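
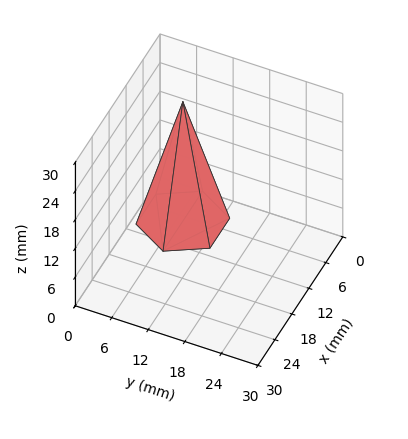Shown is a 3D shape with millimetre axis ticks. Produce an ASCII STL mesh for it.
Reading the render: the shape is a regular 6-sided pyramid, base circumscribed radius ≈ 7 mm, apex at z ≈ 25 mm (dimensions read to the nearest mm from the axis ticks). For the STL, each face is triangulated and given an outward normal.

solid part
  facet normal 0.0000 0.0000 -1.0000
    outer loop
      vertex 3.50 13.06 0.00
      vertex 10.50 13.06 0.00
      vertex 14.00 7.00 0.00
    endloop
  endfacet
  facet normal 0.0000 0.0000 -1.0000
    outer loop
      vertex 0.00 7.00 0.00
      vertex 3.50 13.06 0.00
      vertex 14.00 7.00 0.00
    endloop
  endfacet
  facet normal 0.0000 0.0000 -1.0000
    outer loop
      vertex 3.50 0.94 0.00
      vertex 0.00 7.00 0.00
      vertex 14.00 7.00 0.00
    endloop
  endfacet
  facet normal 0.0000 0.0000 -1.0000
    outer loop
      vertex 10.50 0.94 0.00
      vertex 3.50 0.94 0.00
      vertex 14.00 7.00 0.00
    endloop
  endfacet
  facet normal 0.8416 0.4861 0.2356
    outer loop
      vertex 14.00 7.00 0.00
      vertex 10.50 13.06 0.00
      vertex 7.00 7.00 25.00
    endloop
  endfacet
  facet normal 0.0000 0.9719 0.2356
    outer loop
      vertex 10.50 13.06 0.00
      vertex 3.50 13.06 0.00
      vertex 7.00 7.00 25.00
    endloop
  endfacet
  facet normal -0.8416 0.4861 0.2356
    outer loop
      vertex 3.50 13.06 0.00
      vertex 0.00 7.00 0.00
      vertex 7.00 7.00 25.00
    endloop
  endfacet
  facet normal -0.8416 -0.4861 0.2356
    outer loop
      vertex 0.00 7.00 0.00
      vertex 3.50 0.94 0.00
      vertex 7.00 7.00 25.00
    endloop
  endfacet
  facet normal 0.0000 -0.9719 0.2356
    outer loop
      vertex 3.50 0.94 0.00
      vertex 10.50 0.94 0.00
      vertex 7.00 7.00 25.00
    endloop
  endfacet
  facet normal 0.8416 -0.4861 0.2356
    outer loop
      vertex 10.50 0.94 0.00
      vertex 14.00 7.00 0.00
      vertex 7.00 7.00 25.00
    endloop
  endfacet
endsolid part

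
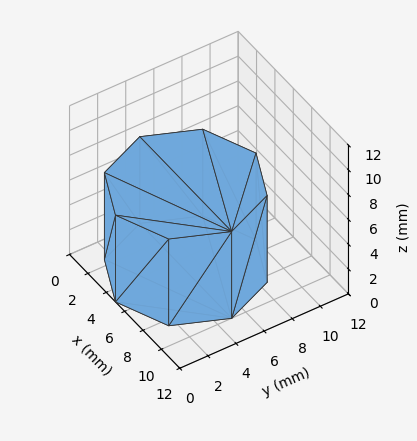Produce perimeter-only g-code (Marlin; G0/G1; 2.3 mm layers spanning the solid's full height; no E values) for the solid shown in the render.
Reading the render: the shape is a regular 8-sided prism (a cylinder approximated with 8 flat sides), circumscribed radius ≈ 5 mm, height ≈ 7 mm (dimensions read to the nearest mm from the axis ticks). For the g-code, the solid's height is divided into equal slices at the stated Δz and each level perimeter traced with G1 moves after a G0 lift.

; perimeter-only toolpath
G21 ; units = mm
G90 ; absolute positioning
G28 ; home
; layer 1
G0 Z2.3
G0 X10.0 Y5.0
G1 X8.5 Y8.5
G1 X5.0 Y10.0
G1 X1.5 Y8.5
G1 X0.0 Y5.0
G1 X1.5 Y1.5
G1 X5.0 Y0.0
G1 X8.5 Y1.5
G1 X10.0 Y5.0
; layer 2
G0 Z4.7
G0 X10.0 Y5.0
G1 X8.5 Y8.5
G1 X5.0 Y10.0
G1 X1.5 Y8.5
G1 X0.0 Y5.0
G1 X1.5 Y1.5
G1 X5.0 Y0.0
G1 X8.5 Y1.5
G1 X10.0 Y5.0
; layer 3
G0 Z7.0
G0 X10.0 Y5.0
G1 X8.5 Y8.5
G1 X5.0 Y10.0
G1 X1.5 Y8.5
G1 X0.0 Y5.0
G1 X1.5 Y1.5
G1 X5.0 Y0.0
G1 X8.5 Y1.5
G1 X10.0 Y5.0
M2 ; end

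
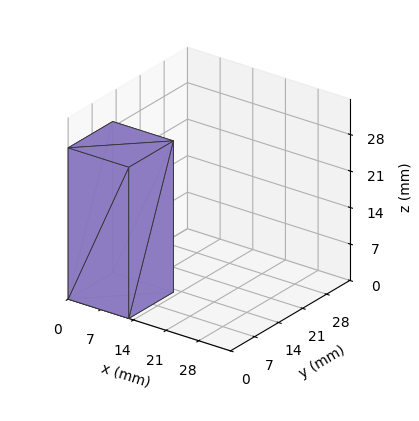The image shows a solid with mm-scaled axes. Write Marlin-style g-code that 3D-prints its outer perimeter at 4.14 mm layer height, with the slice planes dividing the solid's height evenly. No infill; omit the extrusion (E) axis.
Reading the render: the shape is a rectangular box, roughly 13 × 13 mm footprint and 29 mm tall (dimensions read to the nearest mm from the axis ticks). For the g-code, the solid's height is divided into equal slices at the stated Δz and each level perimeter traced with G1 moves after a G0 lift.

; perimeter-only toolpath
G21 ; units = mm
G90 ; absolute positioning
G28 ; home
; layer 1
G0 Z4.14
G0 X0.00 Y0.00
G1 X13.00 Y0.00
G1 X13.00 Y13.00
G1 X0.00 Y13.00
G1 X0.00 Y0.00
; layer 2
G0 Z8.29
G0 X0.00 Y0.00
G1 X13.00 Y0.00
G1 X13.00 Y13.00
G1 X0.00 Y13.00
G1 X0.00 Y0.00
; layer 3
G0 Z12.43
G0 X0.00 Y0.00
G1 X13.00 Y0.00
G1 X13.00 Y13.00
G1 X0.00 Y13.00
G1 X0.00 Y0.00
; layer 4
G0 Z16.57
G0 X0.00 Y0.00
G1 X13.00 Y0.00
G1 X13.00 Y13.00
G1 X0.00 Y13.00
G1 X0.00 Y0.00
; layer 5
G0 Z20.71
G0 X0.00 Y0.00
G1 X13.00 Y0.00
G1 X13.00 Y13.00
G1 X0.00 Y13.00
G1 X0.00 Y0.00
; layer 6
G0 Z24.86
G0 X0.00 Y0.00
G1 X13.00 Y0.00
G1 X13.00 Y13.00
G1 X0.00 Y13.00
G1 X0.00 Y0.00
; layer 7
G0 Z29.00
G0 X0.00 Y0.00
G1 X13.00 Y0.00
G1 X13.00 Y13.00
G1 X0.00 Y13.00
G1 X0.00 Y0.00
M2 ; end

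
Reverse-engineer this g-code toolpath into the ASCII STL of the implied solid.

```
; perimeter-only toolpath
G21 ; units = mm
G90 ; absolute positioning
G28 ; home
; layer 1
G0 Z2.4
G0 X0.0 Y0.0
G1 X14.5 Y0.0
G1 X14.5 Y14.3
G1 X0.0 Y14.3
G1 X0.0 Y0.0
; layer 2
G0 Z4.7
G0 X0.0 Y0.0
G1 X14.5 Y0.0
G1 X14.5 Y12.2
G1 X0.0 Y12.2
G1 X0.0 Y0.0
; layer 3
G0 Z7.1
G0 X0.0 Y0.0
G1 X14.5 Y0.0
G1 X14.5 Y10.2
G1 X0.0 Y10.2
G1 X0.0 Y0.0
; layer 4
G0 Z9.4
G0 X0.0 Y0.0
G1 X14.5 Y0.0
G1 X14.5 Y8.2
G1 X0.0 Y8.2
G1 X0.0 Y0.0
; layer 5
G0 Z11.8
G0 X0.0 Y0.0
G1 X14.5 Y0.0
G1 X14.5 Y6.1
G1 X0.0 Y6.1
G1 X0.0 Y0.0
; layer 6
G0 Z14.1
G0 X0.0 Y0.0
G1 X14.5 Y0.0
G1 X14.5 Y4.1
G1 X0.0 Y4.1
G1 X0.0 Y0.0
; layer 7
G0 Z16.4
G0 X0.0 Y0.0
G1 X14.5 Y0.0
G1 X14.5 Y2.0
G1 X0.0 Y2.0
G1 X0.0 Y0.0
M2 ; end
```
solid part
  facet normal 0.0000 0.0000 -1.0000
    outer loop
      vertex 14.5 16.3 0.0
      vertex 14.5 0.0 0.0
      vertex 0.0 0.0 0.0
    endloop
  endfacet
  facet normal 0.0000 0.0000 -1.0000
    outer loop
      vertex 0.0 16.3 0.0
      vertex 14.5 16.3 0.0
      vertex 0.0 0.0 0.0
    endloop
  endfacet
  facet normal 0.0000 -1.0000 0.0000
    outer loop
      vertex 0.0 0.0 0.0
      vertex 14.5 0.0 0.0
      vertex 14.5 0.0 18.8
    endloop
  endfacet
  facet normal 0.0000 -1.0000 0.0000
    outer loop
      vertex 0.0 0.0 0.0
      vertex 14.5 0.0 18.8
      vertex 0.0 0.0 18.8
    endloop
  endfacet
  facet normal 0.0000 0.7556 0.6551
    outer loop
      vertex 0.0 0.0 18.8
      vertex 14.5 0.0 18.8
      vertex 14.5 16.3 0.0
    endloop
  endfacet
  facet normal 0.0000 0.7556 0.6551
    outer loop
      vertex 0.0 0.0 18.8
      vertex 14.5 16.3 0.0
      vertex 0.0 16.3 0.0
    endloop
  endfacet
  facet normal -1.0000 0.0000 0.0000
    outer loop
      vertex 0.0 0.0 18.8
      vertex 0.0 16.3 0.0
      vertex 0.0 0.0 0.0
    endloop
  endfacet
  facet normal 1.0000 0.0000 0.0000
    outer loop
      vertex 14.5 0.0 0.0
      vertex 14.5 16.3 0.0
      vertex 14.5 0.0 18.8
    endloop
  endfacet
endsolid part

The G0 Z moves step by Δz≈2.4 mm. The G1 loops shrink linearly with z, so the solid tapers from its base footprint up to z≈18.8. Closing with a flat bottom cap and the tapered top and triangulating gives 8 facets — a wedge (ramp): 14.5 × 16.3 mm base, rising to 18.8 mm along the y=0 edge and sloping linearly to z=0 at y=16.3.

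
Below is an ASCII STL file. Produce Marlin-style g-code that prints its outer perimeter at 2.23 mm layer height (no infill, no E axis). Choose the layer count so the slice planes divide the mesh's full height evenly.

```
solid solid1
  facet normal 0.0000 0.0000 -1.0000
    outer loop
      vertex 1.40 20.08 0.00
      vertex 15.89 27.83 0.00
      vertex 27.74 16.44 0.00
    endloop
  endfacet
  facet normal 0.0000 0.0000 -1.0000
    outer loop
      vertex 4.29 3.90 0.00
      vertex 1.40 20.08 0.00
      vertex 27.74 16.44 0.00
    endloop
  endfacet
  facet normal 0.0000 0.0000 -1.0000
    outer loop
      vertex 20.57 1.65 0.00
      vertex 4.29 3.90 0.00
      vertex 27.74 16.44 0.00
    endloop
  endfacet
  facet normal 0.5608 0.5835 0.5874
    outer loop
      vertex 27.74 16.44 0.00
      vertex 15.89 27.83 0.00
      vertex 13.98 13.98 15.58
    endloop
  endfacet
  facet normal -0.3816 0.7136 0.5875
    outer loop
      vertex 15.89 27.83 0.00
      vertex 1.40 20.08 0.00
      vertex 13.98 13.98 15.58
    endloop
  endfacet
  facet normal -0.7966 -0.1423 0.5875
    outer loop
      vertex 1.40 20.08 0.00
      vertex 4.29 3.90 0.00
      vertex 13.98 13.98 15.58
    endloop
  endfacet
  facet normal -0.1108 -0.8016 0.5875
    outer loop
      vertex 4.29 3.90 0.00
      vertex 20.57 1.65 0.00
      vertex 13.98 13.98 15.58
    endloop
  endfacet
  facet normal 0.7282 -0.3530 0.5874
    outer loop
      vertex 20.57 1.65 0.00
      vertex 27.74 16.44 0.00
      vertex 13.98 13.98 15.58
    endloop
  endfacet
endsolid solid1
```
; perimeter-only toolpath
G21 ; units = mm
G90 ; absolute positioning
G28 ; home
; layer 1
G0 Z2.23
G0 X25.77 Y16.09
G1 X15.62 Y25.85
G1 X3.20 Y19.21
G1 X5.67 Y5.34
G1 X19.63 Y3.41
G1 X25.77 Y16.09
; layer 2
G0 Z4.45
G0 X23.81 Y15.74
G1 X15.34 Y23.87
G1 X4.99 Y18.34
G1 X7.06 Y6.78
G1 X18.69 Y5.17
G1 X23.81 Y15.74
; layer 3
G0 Z6.68
G0 X21.84 Y15.39
G1 X15.07 Y21.89
G1 X6.79 Y17.47
G1 X8.44 Y8.22
G1 X17.75 Y6.93
G1 X21.84 Y15.39
; layer 4
G0 Z8.90
G0 X19.88 Y15.03
G1 X14.80 Y19.92
G1 X8.59 Y16.59
G1 X9.83 Y9.66
G1 X16.80 Y8.70
G1 X19.88 Y15.03
; layer 5
G0 Z11.13
G0 X17.91 Y14.68
G1 X14.53 Y17.94
G1 X10.39 Y15.72
G1 X11.21 Y11.10
G1 X15.86 Y10.46
G1 X17.91 Y14.68
; layer 6
G0 Z13.35
G0 X15.95 Y14.33
G1 X14.25 Y15.96
G1 X12.18 Y14.85
G1 X12.60 Y12.54
G1 X14.92 Y12.22
G1 X15.95 Y14.33
M2 ; end

The solid is a regular 5-sided pyramid, base circumscribed radius ≈ 14 mm, apex at z ≈ 15.6 mm. Slicing at Δz = 2.23 mm — 7 equal slices spanning the solid's height, so layer i sits at z = i·h/7 — gives 6 non-empty perimeters. Each is a 5-segment closed polygon; G0 lifts to the layer z and rapids to the start vertex, then G1 traces the edges. The cross-section shrinks linearly with z (the slice at the apex is degenerate and omitted).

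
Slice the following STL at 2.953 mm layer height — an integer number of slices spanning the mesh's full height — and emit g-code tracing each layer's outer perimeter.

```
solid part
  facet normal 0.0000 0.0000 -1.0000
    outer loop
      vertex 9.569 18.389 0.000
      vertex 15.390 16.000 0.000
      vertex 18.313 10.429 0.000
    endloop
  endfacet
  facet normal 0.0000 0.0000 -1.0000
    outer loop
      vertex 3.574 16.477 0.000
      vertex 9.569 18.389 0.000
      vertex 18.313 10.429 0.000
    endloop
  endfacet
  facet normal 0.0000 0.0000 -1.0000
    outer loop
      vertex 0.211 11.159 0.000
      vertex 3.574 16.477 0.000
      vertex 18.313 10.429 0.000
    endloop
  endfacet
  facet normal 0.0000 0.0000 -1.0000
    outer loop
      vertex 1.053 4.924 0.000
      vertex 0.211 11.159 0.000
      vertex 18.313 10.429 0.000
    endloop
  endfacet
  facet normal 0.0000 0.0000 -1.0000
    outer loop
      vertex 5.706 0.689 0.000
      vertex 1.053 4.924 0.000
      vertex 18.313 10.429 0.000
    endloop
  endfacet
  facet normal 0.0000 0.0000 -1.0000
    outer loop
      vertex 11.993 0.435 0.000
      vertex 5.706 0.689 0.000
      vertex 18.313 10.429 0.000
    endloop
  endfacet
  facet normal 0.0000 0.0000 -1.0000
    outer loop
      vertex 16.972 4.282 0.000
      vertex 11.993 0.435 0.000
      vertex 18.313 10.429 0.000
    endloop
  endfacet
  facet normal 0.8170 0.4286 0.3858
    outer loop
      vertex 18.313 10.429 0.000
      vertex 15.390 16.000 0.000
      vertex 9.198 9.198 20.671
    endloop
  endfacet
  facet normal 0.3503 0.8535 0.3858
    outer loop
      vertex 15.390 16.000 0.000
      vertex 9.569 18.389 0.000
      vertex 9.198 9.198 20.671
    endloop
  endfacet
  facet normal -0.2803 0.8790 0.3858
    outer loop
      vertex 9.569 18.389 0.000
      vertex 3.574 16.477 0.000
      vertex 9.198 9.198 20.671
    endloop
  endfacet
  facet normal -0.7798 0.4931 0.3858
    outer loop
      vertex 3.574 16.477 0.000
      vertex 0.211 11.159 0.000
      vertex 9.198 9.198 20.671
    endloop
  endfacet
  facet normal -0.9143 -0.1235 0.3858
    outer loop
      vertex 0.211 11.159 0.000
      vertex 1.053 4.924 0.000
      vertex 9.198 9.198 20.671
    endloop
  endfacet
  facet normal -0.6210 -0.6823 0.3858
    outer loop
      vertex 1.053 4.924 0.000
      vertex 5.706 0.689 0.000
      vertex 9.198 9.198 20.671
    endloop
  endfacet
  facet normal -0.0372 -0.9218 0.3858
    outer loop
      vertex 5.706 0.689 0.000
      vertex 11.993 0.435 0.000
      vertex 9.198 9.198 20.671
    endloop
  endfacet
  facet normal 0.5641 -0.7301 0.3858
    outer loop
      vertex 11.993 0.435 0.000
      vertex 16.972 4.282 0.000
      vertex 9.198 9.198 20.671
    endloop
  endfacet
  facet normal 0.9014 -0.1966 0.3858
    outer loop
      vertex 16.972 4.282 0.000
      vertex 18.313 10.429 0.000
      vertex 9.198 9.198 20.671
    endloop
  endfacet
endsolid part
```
; perimeter-only toolpath
G21 ; units = mm
G90 ; absolute positioning
G28 ; home
; layer 1
G0 Z2.953
G0 X17.011 Y10.253
G1 X14.505 Y15.028
G1 X9.516 Y17.076
G1 X4.377 Y15.437
G1 X1.495 Y10.879
G1 X2.217 Y5.535
G1 X6.205 Y1.905
G1 X11.594 Y1.687
G1 X15.861 Y4.984
G1 X17.011 Y10.253
; layer 2
G0 Z5.906
G0 X15.709 Y10.077
G1 X13.621 Y14.057
G1 X9.463 Y15.763
G1 X5.181 Y14.397
G1 X2.779 Y10.599
G1 X3.380 Y6.145
G1 X6.704 Y3.120
G1 X11.194 Y2.939
G1 X14.751 Y5.687
G1 X15.709 Y10.077
; layer 3
G0 Z8.859
G0 X14.407 Y9.901
G1 X12.736 Y13.085
G1 X9.410 Y14.450
G1 X5.984 Y13.357
G1 X4.063 Y10.319
G1 X4.544 Y6.756
G1 X7.203 Y4.336
G1 X10.795 Y4.191
G1 X13.640 Y6.389
G1 X14.407 Y9.901
; layer 4
G0 Z11.812
G0 X13.104 Y9.726
G1 X11.852 Y12.113
G1 X9.357 Y13.137
G1 X6.788 Y12.318
G1 X5.346 Y10.038
G1 X5.707 Y7.366
G1 X7.701 Y5.551
G1 X10.396 Y5.442
G1 X12.530 Y7.091
G1 X13.104 Y9.726
; layer 5
G0 Z14.765
G0 X11.802 Y9.550
G1 X10.967 Y11.141
G1 X9.304 Y11.824
G1 X7.591 Y11.278
G1 X6.630 Y9.758
G1 X6.871 Y7.977
G1 X8.200 Y6.767
G1 X9.997 Y6.694
G1 X11.419 Y7.793
G1 X11.802 Y9.550
; layer 6
G0 Z17.718
G0 X10.500 Y9.374
G1 X10.083 Y10.170
G1 X9.251 Y10.511
G1 X8.395 Y10.238
G1 X7.914 Y9.478
G1 X8.034 Y8.587
G1 X8.699 Y7.982
G1 X9.597 Y7.946
G1 X10.309 Y8.496
G1 X10.500 Y9.374
M2 ; end

The solid is a regular 9-sided pyramid, base circumscribed radius ≈ 9.2 mm, apex at z ≈ 20.7 mm. Slicing at Δz = 2.953 mm — 7 equal slices spanning the solid's height, so layer i sits at z = i·h/7 — gives 6 non-empty perimeters. Each is a 9-segment closed polygon; G0 lifts to the layer z and rapids to the start vertex, then G1 traces the edges. The cross-section shrinks linearly with z (the slice at the apex is degenerate and omitted).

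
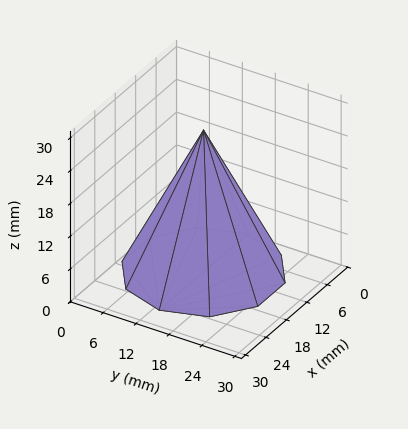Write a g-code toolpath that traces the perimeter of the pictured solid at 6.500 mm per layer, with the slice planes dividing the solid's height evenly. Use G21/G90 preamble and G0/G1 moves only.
Reading the render: the shape is a regular 10-sided pyramid, base circumscribed radius ≈ 13 mm, apex at z ≈ 26 mm (dimensions read to the nearest mm from the axis ticks). For the g-code, the solid's height is divided into equal slices at the stated Δz and each level perimeter traced with G1 moves after a G0 lift.

; perimeter-only toolpath
G21 ; units = mm
G90 ; absolute positioning
G28 ; home
; layer 1
G0 Z6.500
G0 X22.750 Y13.000
G1 X20.888 Y18.731
G1 X16.013 Y22.273
G1 X9.987 Y22.273
G1 X5.112 Y18.731
G1 X3.250 Y13.000
G1 X5.112 Y7.269
G1 X9.987 Y3.727
G1 X16.013 Y3.727
G1 X20.888 Y7.269
G1 X22.750 Y13.000
; layer 2
G0 Z13.000
G0 X19.500 Y13.000
G1 X18.258 Y16.820
G1 X15.008 Y19.182
G1 X10.992 Y19.182
G1 X7.742 Y16.820
G1 X6.500 Y13.000
G1 X7.742 Y9.180
G1 X10.992 Y6.818
G1 X15.008 Y6.818
G1 X18.258 Y9.180
G1 X19.500 Y13.000
; layer 3
G0 Z19.500
G0 X16.250 Y13.000
G1 X15.629 Y14.910
G1 X14.004 Y16.091
G1 X11.996 Y16.091
G1 X10.371 Y14.910
G1 X9.750 Y13.000
G1 X10.371 Y11.090
G1 X11.996 Y9.909
G1 X14.004 Y9.909
G1 X15.629 Y11.090
G1 X16.250 Y13.000
M2 ; end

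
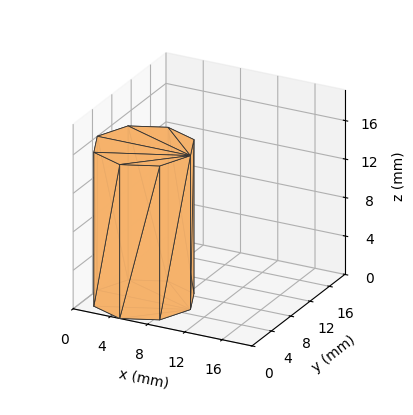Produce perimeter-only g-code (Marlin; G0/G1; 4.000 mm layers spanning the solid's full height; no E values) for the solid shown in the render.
Reading the render: the shape is a regular 8-sided prism (a cylinder approximated with 8 flat sides), circumscribed radius ≈ 5 mm, height ≈ 16 mm (dimensions read to the nearest mm from the axis ticks). For the g-code, the solid's height is divided into equal slices at the stated Δz and each level perimeter traced with G1 moves after a G0 lift.

; perimeter-only toolpath
G21 ; units = mm
G90 ; absolute positioning
G28 ; home
; layer 1
G0 Z4.000
G0 X10.000 Y5.000
G1 X8.536 Y8.536
G1 X5.000 Y10.000
G1 X1.464 Y8.536
G1 X0.000 Y5.000
G1 X1.464 Y1.464
G1 X5.000 Y0.000
G1 X8.536 Y1.464
G1 X10.000 Y5.000
; layer 2
G0 Z8.000
G0 X10.000 Y5.000
G1 X8.536 Y8.536
G1 X5.000 Y10.000
G1 X1.464 Y8.536
G1 X0.000 Y5.000
G1 X1.464 Y1.464
G1 X5.000 Y0.000
G1 X8.536 Y1.464
G1 X10.000 Y5.000
; layer 3
G0 Z12.000
G0 X10.000 Y5.000
G1 X8.536 Y8.536
G1 X5.000 Y10.000
G1 X1.464 Y8.536
G1 X0.000 Y5.000
G1 X1.464 Y1.464
G1 X5.000 Y0.000
G1 X8.536 Y1.464
G1 X10.000 Y5.000
; layer 4
G0 Z16.000
G0 X10.000 Y5.000
G1 X8.536 Y8.536
G1 X5.000 Y10.000
G1 X1.464 Y8.536
G1 X0.000 Y5.000
G1 X1.464 Y1.464
G1 X5.000 Y0.000
G1 X8.536 Y1.464
G1 X10.000 Y5.000
M2 ; end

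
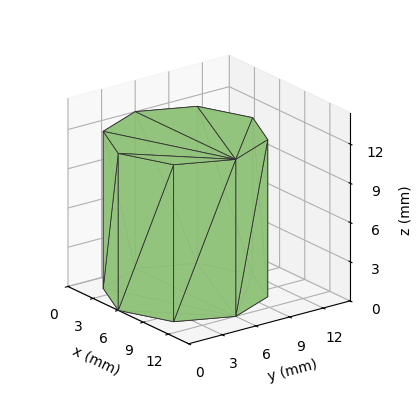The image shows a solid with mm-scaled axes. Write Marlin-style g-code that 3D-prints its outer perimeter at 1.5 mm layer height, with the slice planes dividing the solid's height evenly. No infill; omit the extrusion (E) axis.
Reading the render: the shape is a regular 8-sided prism (a cylinder approximated with 8 flat sides), circumscribed radius ≈ 6 mm, height ≈ 12 mm (dimensions read to the nearest mm from the axis ticks). For the g-code, the solid's height is divided into equal slices at the stated Δz and each level perimeter traced with G1 moves after a G0 lift.

; perimeter-only toolpath
G21 ; units = mm
G90 ; absolute positioning
G28 ; home
; layer 1
G0 Z1.5
G0 X12.0 Y6.0
G1 X10.2 Y10.2
G1 X6.0 Y12.0
G1 X1.8 Y10.2
G1 X0.0 Y6.0
G1 X1.8 Y1.8
G1 X6.0 Y0.0
G1 X10.2 Y1.8
G1 X12.0 Y6.0
; layer 2
G0 Z3.0
G0 X12.0 Y6.0
G1 X10.2 Y10.2
G1 X6.0 Y12.0
G1 X1.8 Y10.2
G1 X0.0 Y6.0
G1 X1.8 Y1.8
G1 X6.0 Y0.0
G1 X10.2 Y1.8
G1 X12.0 Y6.0
; layer 3
G0 Z4.5
G0 X12.0 Y6.0
G1 X10.2 Y10.2
G1 X6.0 Y12.0
G1 X1.8 Y10.2
G1 X0.0 Y6.0
G1 X1.8 Y1.8
G1 X6.0 Y0.0
G1 X10.2 Y1.8
G1 X12.0 Y6.0
; layer 4
G0 Z6.0
G0 X12.0 Y6.0
G1 X10.2 Y10.2
G1 X6.0 Y12.0
G1 X1.8 Y10.2
G1 X0.0 Y6.0
G1 X1.8 Y1.8
G1 X6.0 Y0.0
G1 X10.2 Y1.8
G1 X12.0 Y6.0
; layer 5
G0 Z7.5
G0 X12.0 Y6.0
G1 X10.2 Y10.2
G1 X6.0 Y12.0
G1 X1.8 Y10.2
G1 X0.0 Y6.0
G1 X1.8 Y1.8
G1 X6.0 Y0.0
G1 X10.2 Y1.8
G1 X12.0 Y6.0
; layer 6
G0 Z9.0
G0 X12.0 Y6.0
G1 X10.2 Y10.2
G1 X6.0 Y12.0
G1 X1.8 Y10.2
G1 X0.0 Y6.0
G1 X1.8 Y1.8
G1 X6.0 Y0.0
G1 X10.2 Y1.8
G1 X12.0 Y6.0
; layer 7
G0 Z10.5
G0 X12.0 Y6.0
G1 X10.2 Y10.2
G1 X6.0 Y12.0
G1 X1.8 Y10.2
G1 X0.0 Y6.0
G1 X1.8 Y1.8
G1 X6.0 Y0.0
G1 X10.2 Y1.8
G1 X12.0 Y6.0
; layer 8
G0 Z12.0
G0 X12.0 Y6.0
G1 X10.2 Y10.2
G1 X6.0 Y12.0
G1 X1.8 Y10.2
G1 X0.0 Y6.0
G1 X1.8 Y1.8
G1 X6.0 Y0.0
G1 X10.2 Y1.8
G1 X12.0 Y6.0
M2 ; end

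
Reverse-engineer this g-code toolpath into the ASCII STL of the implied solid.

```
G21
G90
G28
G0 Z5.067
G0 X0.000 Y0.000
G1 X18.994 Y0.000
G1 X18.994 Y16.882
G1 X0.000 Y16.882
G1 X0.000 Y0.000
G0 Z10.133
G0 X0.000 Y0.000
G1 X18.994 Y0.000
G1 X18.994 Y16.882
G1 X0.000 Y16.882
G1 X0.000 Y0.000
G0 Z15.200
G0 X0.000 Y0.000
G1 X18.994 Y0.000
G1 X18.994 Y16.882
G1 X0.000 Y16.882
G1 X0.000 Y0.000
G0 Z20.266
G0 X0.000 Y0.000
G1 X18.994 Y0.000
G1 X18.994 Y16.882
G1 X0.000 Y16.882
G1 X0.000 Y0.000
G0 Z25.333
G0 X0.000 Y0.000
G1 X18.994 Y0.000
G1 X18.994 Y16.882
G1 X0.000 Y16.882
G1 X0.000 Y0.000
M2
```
solid part
  facet normal 0.0000 0.0000 -1.0000
    outer loop
      vertex 18.994 16.882 0.000
      vertex 18.994 0.000 0.000
      vertex 0.000 0.000 0.000
    endloop
  endfacet
  facet normal 0.0000 0.0000 -1.0000
    outer loop
      vertex 0.000 16.882 0.000
      vertex 18.994 16.882 0.000
      vertex 0.000 0.000 0.000
    endloop
  endfacet
  facet normal 0.0000 0.0000 1.0000
    outer loop
      vertex 0.000 0.000 25.333
      vertex 18.994 0.000 25.333
      vertex 18.994 16.882 25.333
    endloop
  endfacet
  facet normal 0.0000 0.0000 1.0000
    outer loop
      vertex 0.000 0.000 25.333
      vertex 18.994 16.882 25.333
      vertex 0.000 16.882 25.333
    endloop
  endfacet
  facet normal 0.0000 -1.0000 0.0000
    outer loop
      vertex 0.000 0.000 0.000
      vertex 18.994 0.000 0.000
      vertex 18.994 0.000 25.333
    endloop
  endfacet
  facet normal 0.0000 -1.0000 0.0000
    outer loop
      vertex 0.000 0.000 0.000
      vertex 18.994 0.000 25.333
      vertex 0.000 0.000 25.333
    endloop
  endfacet
  facet normal 0.0000 1.0000 0.0000
    outer loop
      vertex 18.994 16.882 25.333
      vertex 18.994 16.882 0.000
      vertex 0.000 16.882 0.000
    endloop
  endfacet
  facet normal 0.0000 1.0000 0.0000
    outer loop
      vertex 0.000 16.882 25.333
      vertex 18.994 16.882 25.333
      vertex 0.000 16.882 0.000
    endloop
  endfacet
  facet normal -1.0000 0.0000 0.0000
    outer loop
      vertex 0.000 16.882 25.333
      vertex 0.000 16.882 0.000
      vertex 0.000 0.000 0.000
    endloop
  endfacet
  facet normal -1.0000 0.0000 0.0000
    outer loop
      vertex 0.000 0.000 25.333
      vertex 0.000 16.882 25.333
      vertex 0.000 0.000 0.000
    endloop
  endfacet
  facet normal 1.0000 0.0000 0.0000
    outer loop
      vertex 18.994 0.000 0.000
      vertex 18.994 16.882 0.000
      vertex 18.994 16.882 25.333
    endloop
  endfacet
  facet normal 1.0000 0.0000 0.0000
    outer loop
      vertex 18.994 0.000 0.000
      vertex 18.994 16.882 25.333
      vertex 18.994 0.000 25.333
    endloop
  endfacet
endsolid part

The G0 Z moves step by Δz≈5.067 mm. Every layer's G1 loop is the same polygon, so the solid is a straight extrusion of it from z=0 to z≈25.3. Closing with flat bottom and top caps and triangulating gives 12 facets — a rectangular box, roughly 19 × 16.9 mm footprint and 25.3 mm tall.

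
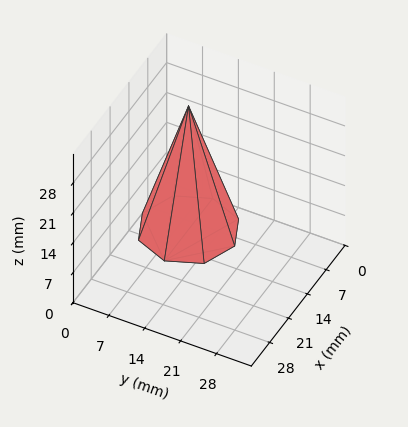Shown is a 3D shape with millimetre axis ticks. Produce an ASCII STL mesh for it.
Reading the render: the shape is a regular 8-sided pyramid, base circumscribed radius ≈ 9 mm, apex at z ≈ 29 mm (dimensions read to the nearest mm from the axis ticks). For the STL, each face is triangulated and given an outward normal.

solid part
  facet normal 0.0000 0.0000 -1.0000
    outer loop
      vertex 9.0 18.0 0.0
      vertex 15.4 15.4 0.0
      vertex 18.0 9.0 0.0
    endloop
  endfacet
  facet normal 0.0000 0.0000 -1.0000
    outer loop
      vertex 2.6 15.4 0.0
      vertex 9.0 18.0 0.0
      vertex 18.0 9.0 0.0
    endloop
  endfacet
  facet normal 0.0000 0.0000 -1.0000
    outer loop
      vertex 0.0 9.0 0.0
      vertex 2.6 15.4 0.0
      vertex 18.0 9.0 0.0
    endloop
  endfacet
  facet normal 0.0000 0.0000 -1.0000
    outer loop
      vertex 2.6 2.6 0.0
      vertex 0.0 9.0 0.0
      vertex 18.0 9.0 0.0
    endloop
  endfacet
  facet normal 0.0000 0.0000 -1.0000
    outer loop
      vertex 9.0 0.0 0.0
      vertex 2.6 2.6 0.0
      vertex 18.0 9.0 0.0
    endloop
  endfacet
  facet normal 0.0000 0.0000 -1.0000
    outer loop
      vertex 15.4 2.6 0.0
      vertex 9.0 0.0 0.0
      vertex 18.0 9.0 0.0
    endloop
  endfacet
  facet normal 0.8904 0.3617 0.2763
    outer loop
      vertex 18.0 9.0 0.0
      vertex 15.4 15.4 0.0
      vertex 9.0 9.0 29.0
    endloop
  endfacet
  facet normal 0.3617 0.8904 0.2763
    outer loop
      vertex 15.4 15.4 0.0
      vertex 9.0 18.0 0.0
      vertex 9.0 9.0 29.0
    endloop
  endfacet
  facet normal -0.3617 0.8904 0.2763
    outer loop
      vertex 9.0 18.0 0.0
      vertex 2.6 15.4 0.0
      vertex 9.0 9.0 29.0
    endloop
  endfacet
  facet normal -0.8904 0.3617 0.2763
    outer loop
      vertex 2.6 15.4 0.0
      vertex 0.0 9.0 0.0
      vertex 9.0 9.0 29.0
    endloop
  endfacet
  facet normal -0.8904 -0.3617 0.2763
    outer loop
      vertex 0.0 9.0 0.0
      vertex 2.6 2.6 0.0
      vertex 9.0 9.0 29.0
    endloop
  endfacet
  facet normal -0.3617 -0.8904 0.2763
    outer loop
      vertex 2.6 2.6 0.0
      vertex 9.0 0.0 0.0
      vertex 9.0 9.0 29.0
    endloop
  endfacet
  facet normal 0.3617 -0.8904 0.2763
    outer loop
      vertex 9.0 0.0 0.0
      vertex 15.4 2.6 0.0
      vertex 9.0 9.0 29.0
    endloop
  endfacet
  facet normal 0.8904 -0.3617 0.2763
    outer loop
      vertex 15.4 2.6 0.0
      vertex 18.0 9.0 0.0
      vertex 9.0 9.0 29.0
    endloop
  endfacet
endsolid part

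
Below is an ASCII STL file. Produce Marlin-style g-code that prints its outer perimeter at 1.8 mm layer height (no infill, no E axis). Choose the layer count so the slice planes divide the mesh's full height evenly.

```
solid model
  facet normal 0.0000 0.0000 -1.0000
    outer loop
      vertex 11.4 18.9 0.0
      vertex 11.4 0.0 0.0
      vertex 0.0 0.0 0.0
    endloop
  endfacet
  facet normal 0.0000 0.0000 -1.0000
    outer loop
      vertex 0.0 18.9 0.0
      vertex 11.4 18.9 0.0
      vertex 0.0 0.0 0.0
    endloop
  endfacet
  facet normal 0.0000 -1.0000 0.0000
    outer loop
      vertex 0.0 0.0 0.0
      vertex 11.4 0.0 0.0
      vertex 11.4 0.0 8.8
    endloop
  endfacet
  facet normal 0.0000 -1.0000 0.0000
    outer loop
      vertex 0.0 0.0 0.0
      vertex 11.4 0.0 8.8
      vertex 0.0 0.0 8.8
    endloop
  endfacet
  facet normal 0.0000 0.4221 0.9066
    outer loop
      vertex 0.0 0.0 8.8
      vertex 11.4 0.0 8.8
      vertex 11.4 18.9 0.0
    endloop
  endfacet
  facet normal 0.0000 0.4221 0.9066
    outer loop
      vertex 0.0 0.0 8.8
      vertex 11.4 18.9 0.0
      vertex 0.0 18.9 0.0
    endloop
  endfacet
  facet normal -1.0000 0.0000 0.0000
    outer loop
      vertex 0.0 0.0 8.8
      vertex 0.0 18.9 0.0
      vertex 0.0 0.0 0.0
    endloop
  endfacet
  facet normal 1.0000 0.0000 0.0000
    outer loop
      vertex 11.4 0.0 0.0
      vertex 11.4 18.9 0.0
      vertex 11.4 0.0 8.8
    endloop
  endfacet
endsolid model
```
; perimeter-only toolpath
G21 ; units = mm
G90 ; absolute positioning
G28 ; home
; layer 1
G0 Z1.8
G0 X0.0 Y0.0
G1 X11.4 Y0.0
G1 X11.4 Y15.1
G1 X0.0 Y15.1
G1 X0.0 Y0.0
; layer 2
G0 Z3.5
G0 X0.0 Y0.0
G1 X11.4 Y0.0
G1 X11.4 Y11.3
G1 X0.0 Y11.3
G1 X0.0 Y0.0
; layer 3
G0 Z5.3
G0 X0.0 Y0.0
G1 X11.4 Y0.0
G1 X11.4 Y7.6
G1 X0.0 Y7.6
G1 X0.0 Y0.0
; layer 4
G0 Z7.0
G0 X0.0 Y0.0
G1 X11.4 Y0.0
G1 X11.4 Y3.8
G1 X0.0 Y3.8
G1 X0.0 Y0.0
M2 ; end

The solid is a wedge (ramp): 11.4 × 18.9 mm base, rising to 8.8 mm along the y=0 edge and sloping linearly to z=0 at y=18.9. Slicing at Δz = 1.8 mm — 5 equal slices spanning the solid's height, so layer i sits at z = i·h/5 — gives 4 non-empty perimeters. Each is a 4-segment closed polygon; G0 lifts to the layer z and rapids to the start vertex, then G1 traces the edges. The cross-section shrinks linearly with z (the slice at the apex is degenerate and omitted).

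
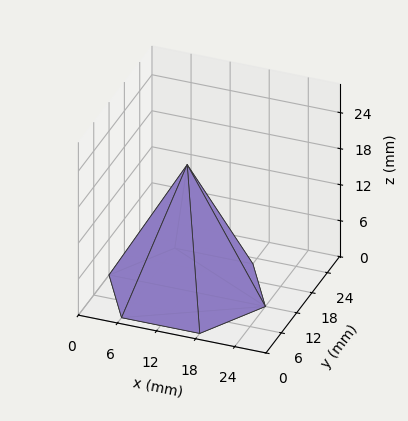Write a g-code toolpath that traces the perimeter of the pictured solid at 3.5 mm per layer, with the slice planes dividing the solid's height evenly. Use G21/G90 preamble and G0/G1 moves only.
Reading the render: the shape is a regular 6-sided pyramid, base circumscribed radius ≈ 12 mm, apex at z ≈ 21 mm (dimensions read to the nearest mm from the axis ticks). For the g-code, the solid's height is divided into equal slices at the stated Δz and each level perimeter traced with G1 moves after a G0 lift.

; perimeter-only toolpath
G21 ; units = mm
G90 ; absolute positioning
G28 ; home
; layer 1
G0 Z3.5
G0 X22.0 Y12.0
G1 X17.0 Y20.7
G1 X7.0 Y20.7
G1 X2.0 Y12.0
G1 X7.0 Y3.3
G1 X17.0 Y3.3
G1 X22.0 Y12.0
; layer 2
G0 Z7.0
G0 X20.0 Y12.0
G1 X16.0 Y18.9
G1 X8.0 Y18.9
G1 X4.0 Y12.0
G1 X8.0 Y5.1
G1 X16.0 Y5.1
G1 X20.0 Y12.0
; layer 3
G0 Z10.5
G0 X18.0 Y12.0
G1 X15.0 Y17.2
G1 X9.0 Y17.2
G1 X6.0 Y12.0
G1 X9.0 Y6.8
G1 X15.0 Y6.8
G1 X18.0 Y12.0
; layer 4
G0 Z14.0
G0 X16.0 Y12.0
G1 X14.0 Y15.5
G1 X10.0 Y15.5
G1 X8.0 Y12.0
G1 X10.0 Y8.5
G1 X14.0 Y8.5
G1 X16.0 Y12.0
; layer 5
G0 Z17.5
G0 X14.0 Y12.0
G1 X13.0 Y13.7
G1 X11.0 Y13.7
G1 X10.0 Y12.0
G1 X11.0 Y10.3
G1 X13.0 Y10.3
G1 X14.0 Y12.0
M2 ; end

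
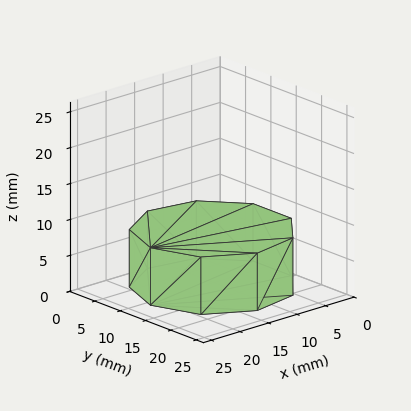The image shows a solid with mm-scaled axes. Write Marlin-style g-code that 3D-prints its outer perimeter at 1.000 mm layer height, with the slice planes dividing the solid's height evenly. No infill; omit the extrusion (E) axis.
Reading the render: the shape is a regular 9-sided prism (a cylinder approximated with 9 flat sides), circumscribed radius ≈ 11 mm, height ≈ 8 mm (dimensions read to the nearest mm from the axis ticks). For the g-code, the solid's height is divided into equal slices at the stated Δz and each level perimeter traced with G1 moves after a G0 lift.

; perimeter-only toolpath
G21 ; units = mm
G90 ; absolute positioning
G28 ; home
; layer 1
G0 Z1.000
G0 X22.000 Y11.000
G1 X19.426 Y18.071
G1 X12.910 Y21.833
G1 X5.500 Y20.526
G1 X0.663 Y14.762
G1 X0.663 Y7.238
G1 X5.500 Y1.474
G1 X12.910 Y0.167
G1 X19.426 Y3.929
G1 X22.000 Y11.000
; layer 2
G0 Z2.000
G0 X22.000 Y11.000
G1 X19.426 Y18.071
G1 X12.910 Y21.833
G1 X5.500 Y20.526
G1 X0.663 Y14.762
G1 X0.663 Y7.238
G1 X5.500 Y1.474
G1 X12.910 Y0.167
G1 X19.426 Y3.929
G1 X22.000 Y11.000
; layer 3
G0 Z3.000
G0 X22.000 Y11.000
G1 X19.426 Y18.071
G1 X12.910 Y21.833
G1 X5.500 Y20.526
G1 X0.663 Y14.762
G1 X0.663 Y7.238
G1 X5.500 Y1.474
G1 X12.910 Y0.167
G1 X19.426 Y3.929
G1 X22.000 Y11.000
; layer 4
G0 Z4.000
G0 X22.000 Y11.000
G1 X19.426 Y18.071
G1 X12.910 Y21.833
G1 X5.500 Y20.526
G1 X0.663 Y14.762
G1 X0.663 Y7.238
G1 X5.500 Y1.474
G1 X12.910 Y0.167
G1 X19.426 Y3.929
G1 X22.000 Y11.000
; layer 5
G0 Z5.000
G0 X22.000 Y11.000
G1 X19.426 Y18.071
G1 X12.910 Y21.833
G1 X5.500 Y20.526
G1 X0.663 Y14.762
G1 X0.663 Y7.238
G1 X5.500 Y1.474
G1 X12.910 Y0.167
G1 X19.426 Y3.929
G1 X22.000 Y11.000
; layer 6
G0 Z6.000
G0 X22.000 Y11.000
G1 X19.426 Y18.071
G1 X12.910 Y21.833
G1 X5.500 Y20.526
G1 X0.663 Y14.762
G1 X0.663 Y7.238
G1 X5.500 Y1.474
G1 X12.910 Y0.167
G1 X19.426 Y3.929
G1 X22.000 Y11.000
; layer 7
G0 Z7.000
G0 X22.000 Y11.000
G1 X19.426 Y18.071
G1 X12.910 Y21.833
G1 X5.500 Y20.526
G1 X0.663 Y14.762
G1 X0.663 Y7.238
G1 X5.500 Y1.474
G1 X12.910 Y0.167
G1 X19.426 Y3.929
G1 X22.000 Y11.000
; layer 8
G0 Z8.000
G0 X22.000 Y11.000
G1 X19.426 Y18.071
G1 X12.910 Y21.833
G1 X5.500 Y20.526
G1 X0.663 Y14.762
G1 X0.663 Y7.238
G1 X5.500 Y1.474
G1 X12.910 Y0.167
G1 X19.426 Y3.929
G1 X22.000 Y11.000
M2 ; end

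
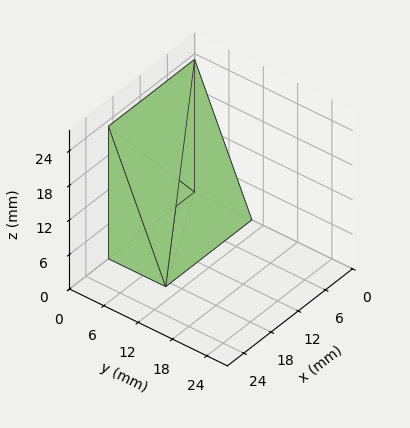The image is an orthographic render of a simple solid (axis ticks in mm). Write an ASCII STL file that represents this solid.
Reading the render: the shape is a wedge (ramp): 19 × 10 mm base, rising to 23 mm along the y=0 edge and sloping linearly to z=0 at y=10 (dimensions read to the nearest mm from the axis ticks). For the STL, each face is triangulated and given an outward normal.

solid part
  facet normal 0.0000 0.0000 -1.0000
    outer loop
      vertex 19.000 10.000 0.000
      vertex 19.000 0.000 0.000
      vertex 0.000 0.000 0.000
    endloop
  endfacet
  facet normal 0.0000 0.0000 -1.0000
    outer loop
      vertex 0.000 10.000 0.000
      vertex 19.000 10.000 0.000
      vertex 0.000 0.000 0.000
    endloop
  endfacet
  facet normal 0.0000 -1.0000 0.0000
    outer loop
      vertex 0.000 0.000 0.000
      vertex 19.000 0.000 0.000
      vertex 19.000 0.000 23.000
    endloop
  endfacet
  facet normal 0.0000 -1.0000 0.0000
    outer loop
      vertex 0.000 0.000 0.000
      vertex 19.000 0.000 23.000
      vertex 0.000 0.000 23.000
    endloop
  endfacet
  facet normal 0.0000 0.9171 0.3987
    outer loop
      vertex 0.000 0.000 23.000
      vertex 19.000 0.000 23.000
      vertex 19.000 10.000 0.000
    endloop
  endfacet
  facet normal 0.0000 0.9171 0.3987
    outer loop
      vertex 0.000 0.000 23.000
      vertex 19.000 10.000 0.000
      vertex 0.000 10.000 0.000
    endloop
  endfacet
  facet normal -1.0000 0.0000 0.0000
    outer loop
      vertex 0.000 0.000 23.000
      vertex 0.000 10.000 0.000
      vertex 0.000 0.000 0.000
    endloop
  endfacet
  facet normal 1.0000 0.0000 0.0000
    outer loop
      vertex 19.000 0.000 0.000
      vertex 19.000 10.000 0.000
      vertex 19.000 0.000 23.000
    endloop
  endfacet
endsolid part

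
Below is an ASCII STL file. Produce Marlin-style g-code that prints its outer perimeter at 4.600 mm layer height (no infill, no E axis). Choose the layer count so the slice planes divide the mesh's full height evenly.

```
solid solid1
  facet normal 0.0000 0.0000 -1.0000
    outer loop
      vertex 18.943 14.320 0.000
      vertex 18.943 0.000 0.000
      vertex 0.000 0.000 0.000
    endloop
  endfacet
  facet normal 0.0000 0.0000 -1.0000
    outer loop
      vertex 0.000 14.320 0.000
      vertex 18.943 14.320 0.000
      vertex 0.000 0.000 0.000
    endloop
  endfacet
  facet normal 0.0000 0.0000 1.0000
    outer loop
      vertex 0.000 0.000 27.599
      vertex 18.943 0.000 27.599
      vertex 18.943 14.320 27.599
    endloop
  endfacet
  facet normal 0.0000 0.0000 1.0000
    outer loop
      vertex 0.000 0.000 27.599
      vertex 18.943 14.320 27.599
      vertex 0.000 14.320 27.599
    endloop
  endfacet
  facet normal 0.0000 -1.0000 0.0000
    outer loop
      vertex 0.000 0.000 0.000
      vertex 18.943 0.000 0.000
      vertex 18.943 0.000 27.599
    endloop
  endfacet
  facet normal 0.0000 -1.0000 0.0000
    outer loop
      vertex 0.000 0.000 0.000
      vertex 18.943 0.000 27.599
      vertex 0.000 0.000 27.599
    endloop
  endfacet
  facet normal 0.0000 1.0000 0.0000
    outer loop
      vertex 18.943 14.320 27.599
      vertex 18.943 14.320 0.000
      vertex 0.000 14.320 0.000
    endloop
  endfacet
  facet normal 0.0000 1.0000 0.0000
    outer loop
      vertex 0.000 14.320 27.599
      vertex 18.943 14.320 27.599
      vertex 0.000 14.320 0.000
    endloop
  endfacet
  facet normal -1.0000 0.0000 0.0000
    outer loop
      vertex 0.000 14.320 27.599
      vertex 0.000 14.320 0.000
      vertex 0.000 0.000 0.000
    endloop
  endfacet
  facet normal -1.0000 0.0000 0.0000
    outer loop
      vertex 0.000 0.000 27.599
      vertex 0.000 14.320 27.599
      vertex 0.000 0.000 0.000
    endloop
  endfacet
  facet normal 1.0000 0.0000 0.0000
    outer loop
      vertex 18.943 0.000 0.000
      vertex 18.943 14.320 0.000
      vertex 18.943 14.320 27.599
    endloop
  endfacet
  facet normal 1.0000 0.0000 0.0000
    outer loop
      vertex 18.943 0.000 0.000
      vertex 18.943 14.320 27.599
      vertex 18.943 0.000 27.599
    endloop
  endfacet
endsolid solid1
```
; perimeter-only toolpath
G21 ; units = mm
G90 ; absolute positioning
G28 ; home
; layer 1
G0 Z4.600
G0 X0.000 Y0.000
G1 X18.943 Y0.000
G1 X18.943 Y14.320
G1 X0.000 Y14.320
G1 X0.000 Y0.000
; layer 2
G0 Z9.200
G0 X0.000 Y0.000
G1 X18.943 Y0.000
G1 X18.943 Y14.320
G1 X0.000 Y14.320
G1 X0.000 Y0.000
; layer 3
G0 Z13.800
G0 X0.000 Y0.000
G1 X18.943 Y0.000
G1 X18.943 Y14.320
G1 X0.000 Y14.320
G1 X0.000 Y0.000
; layer 4
G0 Z18.399
G0 X0.000 Y0.000
G1 X18.943 Y0.000
G1 X18.943 Y14.320
G1 X0.000 Y14.320
G1 X0.000 Y0.000
; layer 5
G0 Z22.999
G0 X0.000 Y0.000
G1 X18.943 Y0.000
G1 X18.943 Y14.320
G1 X0.000 Y14.320
G1 X0.000 Y0.000
; layer 6
G0 Z27.599
G0 X0.000 Y0.000
G1 X18.943 Y0.000
G1 X18.943 Y14.320
G1 X0.000 Y14.320
G1 X0.000 Y0.000
M2 ; end

The solid is a rectangular box, roughly 18.9 × 14.3 mm footprint and 27.6 mm tall. Slicing at Δz = 4.600 mm — 6 equal slices spanning the solid's height, so layer i sits at z = i·h/6 — gives 6 non-empty perimeters. Each is a 4-segment closed polygon; G0 lifts to the layer z and rapids to the start vertex, then G1 traces the edges.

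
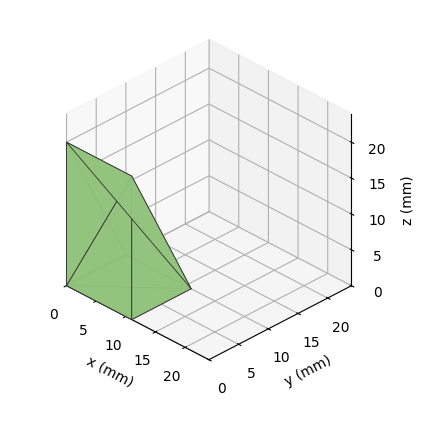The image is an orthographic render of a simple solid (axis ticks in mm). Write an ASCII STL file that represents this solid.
Reading the render: the shape is a wedge (ramp): 11 × 10 mm base, rising to 20 mm along the y=0 edge and sloping linearly to z=0 at y=10 (dimensions read to the nearest mm from the axis ticks). For the STL, each face is triangulated and given an outward normal.

solid part
  facet normal 0.0000 0.0000 -1.0000
    outer loop
      vertex 11.000 10.000 0.000
      vertex 11.000 0.000 0.000
      vertex 0.000 0.000 0.000
    endloop
  endfacet
  facet normal 0.0000 0.0000 -1.0000
    outer loop
      vertex 0.000 10.000 0.000
      vertex 11.000 10.000 0.000
      vertex 0.000 0.000 0.000
    endloop
  endfacet
  facet normal 0.0000 -1.0000 0.0000
    outer loop
      vertex 0.000 0.000 0.000
      vertex 11.000 0.000 0.000
      vertex 11.000 0.000 20.000
    endloop
  endfacet
  facet normal 0.0000 -1.0000 0.0000
    outer loop
      vertex 0.000 0.000 0.000
      vertex 11.000 0.000 20.000
      vertex 0.000 0.000 20.000
    endloop
  endfacet
  facet normal 0.0000 0.8944 0.4472
    outer loop
      vertex 0.000 0.000 20.000
      vertex 11.000 0.000 20.000
      vertex 11.000 10.000 0.000
    endloop
  endfacet
  facet normal 0.0000 0.8944 0.4472
    outer loop
      vertex 0.000 0.000 20.000
      vertex 11.000 10.000 0.000
      vertex 0.000 10.000 0.000
    endloop
  endfacet
  facet normal -1.0000 0.0000 0.0000
    outer loop
      vertex 0.000 0.000 20.000
      vertex 0.000 10.000 0.000
      vertex 0.000 0.000 0.000
    endloop
  endfacet
  facet normal 1.0000 0.0000 0.0000
    outer loop
      vertex 11.000 0.000 0.000
      vertex 11.000 10.000 0.000
      vertex 11.000 0.000 20.000
    endloop
  endfacet
endsolid part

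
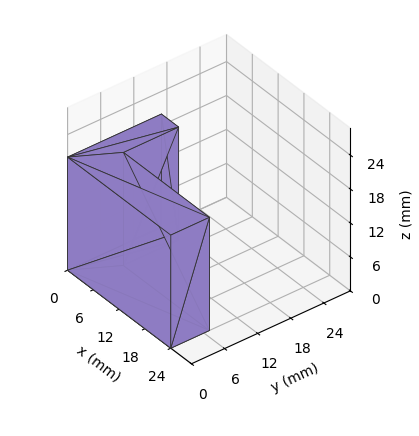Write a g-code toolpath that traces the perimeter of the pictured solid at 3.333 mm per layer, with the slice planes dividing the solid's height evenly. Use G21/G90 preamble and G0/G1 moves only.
Reading the render: the shape is an L-shaped prism: outer 24 × 17 mm, arm thicknesses ≈ 7 mm (horizontal) and 4 mm (vertical), extruded 20 mm in z (dimensions read to the nearest mm from the axis ticks). For the g-code, the solid's height is divided into equal slices at the stated Δz and each level perimeter traced with G1 moves after a G0 lift.

; perimeter-only toolpath
G21 ; units = mm
G90 ; absolute positioning
G28 ; home
; layer 1
G0 Z3.333
G0 X0.000 Y0.000
G1 X24.000 Y0.000
G1 X24.000 Y7.000
G1 X4.000 Y7.000
G1 X4.000 Y17.000
G1 X0.000 Y17.000
G1 X0.000 Y0.000
; layer 2
G0 Z6.667
G0 X0.000 Y0.000
G1 X24.000 Y0.000
G1 X24.000 Y7.000
G1 X4.000 Y7.000
G1 X4.000 Y17.000
G1 X0.000 Y17.000
G1 X0.000 Y0.000
; layer 3
G0 Z10.000
G0 X0.000 Y0.000
G1 X24.000 Y0.000
G1 X24.000 Y7.000
G1 X4.000 Y7.000
G1 X4.000 Y17.000
G1 X0.000 Y17.000
G1 X0.000 Y0.000
; layer 4
G0 Z13.333
G0 X0.000 Y0.000
G1 X24.000 Y0.000
G1 X24.000 Y7.000
G1 X4.000 Y7.000
G1 X4.000 Y17.000
G1 X0.000 Y17.000
G1 X0.000 Y0.000
; layer 5
G0 Z16.667
G0 X0.000 Y0.000
G1 X24.000 Y0.000
G1 X24.000 Y7.000
G1 X4.000 Y7.000
G1 X4.000 Y17.000
G1 X0.000 Y17.000
G1 X0.000 Y0.000
; layer 6
G0 Z20.000
G0 X0.000 Y0.000
G1 X24.000 Y0.000
G1 X24.000 Y7.000
G1 X4.000 Y7.000
G1 X4.000 Y17.000
G1 X0.000 Y17.000
G1 X0.000 Y0.000
M2 ; end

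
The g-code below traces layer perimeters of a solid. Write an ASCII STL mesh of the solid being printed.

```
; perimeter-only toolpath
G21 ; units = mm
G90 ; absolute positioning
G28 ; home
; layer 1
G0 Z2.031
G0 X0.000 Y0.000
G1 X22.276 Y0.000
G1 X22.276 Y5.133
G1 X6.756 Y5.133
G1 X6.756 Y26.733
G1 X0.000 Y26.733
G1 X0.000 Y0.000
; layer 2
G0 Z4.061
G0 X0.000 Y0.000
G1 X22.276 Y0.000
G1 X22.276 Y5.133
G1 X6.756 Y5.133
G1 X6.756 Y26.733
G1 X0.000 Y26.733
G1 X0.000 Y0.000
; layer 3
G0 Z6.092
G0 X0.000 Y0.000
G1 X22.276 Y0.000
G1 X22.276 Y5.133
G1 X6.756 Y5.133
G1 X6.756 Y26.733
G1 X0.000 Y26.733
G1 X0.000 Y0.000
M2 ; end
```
solid part
  facet normal 0.0000 0.0000 -1.0000
    outer loop
      vertex 22.276 5.133 0.000
      vertex 22.276 0.000 0.000
      vertex 0.000 0.000 0.000
    endloop
  endfacet
  facet normal 0.0000 0.0000 -1.0000
    outer loop
      vertex 6.756 5.133 0.000
      vertex 22.276 5.133 0.000
      vertex 0.000 0.000 0.000
    endloop
  endfacet
  facet normal 0.0000 0.0000 -1.0000
    outer loop
      vertex 6.756 26.733 0.000
      vertex 6.756 5.133 0.000
      vertex 0.000 0.000 0.000
    endloop
  endfacet
  facet normal 0.0000 0.0000 -1.0000
    outer loop
      vertex 0.000 26.733 0.000
      vertex 6.756 26.733 0.000
      vertex 0.000 0.000 0.000
    endloop
  endfacet
  facet normal 0.0000 0.0000 1.0000
    outer loop
      vertex 0.000 0.000 6.092
      vertex 22.276 0.000 6.092
      vertex 22.276 5.133 6.092
    endloop
  endfacet
  facet normal 0.0000 0.0000 1.0000
    outer loop
      vertex 0.000 0.000 6.092
      vertex 22.276 5.133 6.092
      vertex 6.756 5.133 6.092
    endloop
  endfacet
  facet normal 0.0000 0.0000 1.0000
    outer loop
      vertex 0.000 0.000 6.092
      vertex 6.756 5.133 6.092
      vertex 6.756 26.733 6.092
    endloop
  endfacet
  facet normal 0.0000 0.0000 1.0000
    outer loop
      vertex 0.000 0.000 6.092
      vertex 6.756 26.733 6.092
      vertex 0.000 26.733 6.092
    endloop
  endfacet
  facet normal 0.0000 -1.0000 0.0000
    outer loop
      vertex 0.000 0.000 0.000
      vertex 22.276 0.000 0.000
      vertex 22.276 0.000 6.092
    endloop
  endfacet
  facet normal 0.0000 -1.0000 0.0000
    outer loop
      vertex 0.000 0.000 0.000
      vertex 22.276 0.000 6.092
      vertex 0.000 0.000 6.092
    endloop
  endfacet
  facet normal 1.0000 0.0000 0.0000
    outer loop
      vertex 22.276 0.000 0.000
      vertex 22.276 5.133 0.000
      vertex 22.276 5.133 6.092
    endloop
  endfacet
  facet normal 1.0000 0.0000 0.0000
    outer loop
      vertex 22.276 0.000 0.000
      vertex 22.276 5.133 6.092
      vertex 22.276 0.000 6.092
    endloop
  endfacet
  facet normal 0.0000 1.0000 0.0000
    outer loop
      vertex 22.276 5.133 0.000
      vertex 6.756 5.133 0.000
      vertex 6.756 5.133 6.092
    endloop
  endfacet
  facet normal 0.0000 1.0000 0.0000
    outer loop
      vertex 22.276 5.133 0.000
      vertex 6.756 5.133 6.092
      vertex 22.276 5.133 6.092
    endloop
  endfacet
  facet normal 1.0000 0.0000 0.0000
    outer loop
      vertex 6.756 5.133 0.000
      vertex 6.756 26.733 0.000
      vertex 6.756 26.733 6.092
    endloop
  endfacet
  facet normal 1.0000 0.0000 0.0000
    outer loop
      vertex 6.756 5.133 0.000
      vertex 6.756 26.733 6.092
      vertex 6.756 5.133 6.092
    endloop
  endfacet
  facet normal 0.0000 1.0000 0.0000
    outer loop
      vertex 6.756 26.733 0.000
      vertex 0.000 26.733 0.000
      vertex 0.000 26.733 6.092
    endloop
  endfacet
  facet normal 0.0000 1.0000 0.0000
    outer loop
      vertex 6.756 26.733 0.000
      vertex 0.000 26.733 6.092
      vertex 6.756 26.733 6.092
    endloop
  endfacet
  facet normal -1.0000 0.0000 0.0000
    outer loop
      vertex 0.000 26.733 0.000
      vertex 0.000 0.000 0.000
      vertex 0.000 0.000 6.092
    endloop
  endfacet
  facet normal -1.0000 0.0000 0.0000
    outer loop
      vertex 0.000 26.733 0.000
      vertex 0.000 0.000 6.092
      vertex 0.000 26.733 6.092
    endloop
  endfacet
endsolid part

The G0 Z moves step by Δz≈2.031 mm. Every layer's G1 loop is the same polygon, so the solid is a straight extrusion of it from z=0 to z≈6.09. Closing with flat bottom and top caps and triangulating gives 20 facets — an L-shaped prism: outer 22.3 × 26.7 mm, arm thicknesses ≈ 5.13 mm (horizontal) and 6.76 mm (vertical), extruded 6.09 mm in z.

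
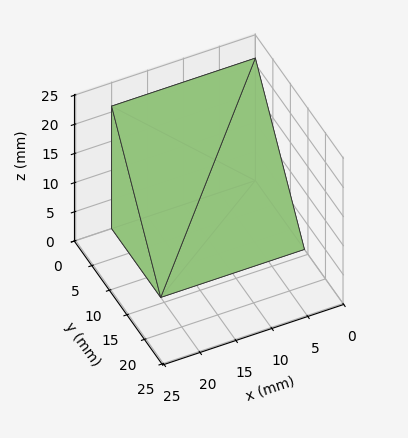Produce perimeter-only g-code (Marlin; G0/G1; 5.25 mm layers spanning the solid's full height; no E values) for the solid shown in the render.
Reading the render: the shape is a wedge (ramp): 20 × 14 mm base, rising to 21 mm along the y=0 edge and sloping linearly to z=0 at y=14 (dimensions read to the nearest mm from the axis ticks). For the g-code, the solid's height is divided into equal slices at the stated Δz and each level perimeter traced with G1 moves after a G0 lift.

; perimeter-only toolpath
G21 ; units = mm
G90 ; absolute positioning
G28 ; home
; layer 1
G0 Z5.25
G0 X0.00 Y0.00
G1 X20.00 Y0.00
G1 X20.00 Y10.50
G1 X0.00 Y10.50
G1 X0.00 Y0.00
; layer 2
G0 Z10.50
G0 X0.00 Y0.00
G1 X20.00 Y0.00
G1 X20.00 Y7.00
G1 X0.00 Y7.00
G1 X0.00 Y0.00
; layer 3
G0 Z15.75
G0 X0.00 Y0.00
G1 X20.00 Y0.00
G1 X20.00 Y3.50
G1 X0.00 Y3.50
G1 X0.00 Y0.00
M2 ; end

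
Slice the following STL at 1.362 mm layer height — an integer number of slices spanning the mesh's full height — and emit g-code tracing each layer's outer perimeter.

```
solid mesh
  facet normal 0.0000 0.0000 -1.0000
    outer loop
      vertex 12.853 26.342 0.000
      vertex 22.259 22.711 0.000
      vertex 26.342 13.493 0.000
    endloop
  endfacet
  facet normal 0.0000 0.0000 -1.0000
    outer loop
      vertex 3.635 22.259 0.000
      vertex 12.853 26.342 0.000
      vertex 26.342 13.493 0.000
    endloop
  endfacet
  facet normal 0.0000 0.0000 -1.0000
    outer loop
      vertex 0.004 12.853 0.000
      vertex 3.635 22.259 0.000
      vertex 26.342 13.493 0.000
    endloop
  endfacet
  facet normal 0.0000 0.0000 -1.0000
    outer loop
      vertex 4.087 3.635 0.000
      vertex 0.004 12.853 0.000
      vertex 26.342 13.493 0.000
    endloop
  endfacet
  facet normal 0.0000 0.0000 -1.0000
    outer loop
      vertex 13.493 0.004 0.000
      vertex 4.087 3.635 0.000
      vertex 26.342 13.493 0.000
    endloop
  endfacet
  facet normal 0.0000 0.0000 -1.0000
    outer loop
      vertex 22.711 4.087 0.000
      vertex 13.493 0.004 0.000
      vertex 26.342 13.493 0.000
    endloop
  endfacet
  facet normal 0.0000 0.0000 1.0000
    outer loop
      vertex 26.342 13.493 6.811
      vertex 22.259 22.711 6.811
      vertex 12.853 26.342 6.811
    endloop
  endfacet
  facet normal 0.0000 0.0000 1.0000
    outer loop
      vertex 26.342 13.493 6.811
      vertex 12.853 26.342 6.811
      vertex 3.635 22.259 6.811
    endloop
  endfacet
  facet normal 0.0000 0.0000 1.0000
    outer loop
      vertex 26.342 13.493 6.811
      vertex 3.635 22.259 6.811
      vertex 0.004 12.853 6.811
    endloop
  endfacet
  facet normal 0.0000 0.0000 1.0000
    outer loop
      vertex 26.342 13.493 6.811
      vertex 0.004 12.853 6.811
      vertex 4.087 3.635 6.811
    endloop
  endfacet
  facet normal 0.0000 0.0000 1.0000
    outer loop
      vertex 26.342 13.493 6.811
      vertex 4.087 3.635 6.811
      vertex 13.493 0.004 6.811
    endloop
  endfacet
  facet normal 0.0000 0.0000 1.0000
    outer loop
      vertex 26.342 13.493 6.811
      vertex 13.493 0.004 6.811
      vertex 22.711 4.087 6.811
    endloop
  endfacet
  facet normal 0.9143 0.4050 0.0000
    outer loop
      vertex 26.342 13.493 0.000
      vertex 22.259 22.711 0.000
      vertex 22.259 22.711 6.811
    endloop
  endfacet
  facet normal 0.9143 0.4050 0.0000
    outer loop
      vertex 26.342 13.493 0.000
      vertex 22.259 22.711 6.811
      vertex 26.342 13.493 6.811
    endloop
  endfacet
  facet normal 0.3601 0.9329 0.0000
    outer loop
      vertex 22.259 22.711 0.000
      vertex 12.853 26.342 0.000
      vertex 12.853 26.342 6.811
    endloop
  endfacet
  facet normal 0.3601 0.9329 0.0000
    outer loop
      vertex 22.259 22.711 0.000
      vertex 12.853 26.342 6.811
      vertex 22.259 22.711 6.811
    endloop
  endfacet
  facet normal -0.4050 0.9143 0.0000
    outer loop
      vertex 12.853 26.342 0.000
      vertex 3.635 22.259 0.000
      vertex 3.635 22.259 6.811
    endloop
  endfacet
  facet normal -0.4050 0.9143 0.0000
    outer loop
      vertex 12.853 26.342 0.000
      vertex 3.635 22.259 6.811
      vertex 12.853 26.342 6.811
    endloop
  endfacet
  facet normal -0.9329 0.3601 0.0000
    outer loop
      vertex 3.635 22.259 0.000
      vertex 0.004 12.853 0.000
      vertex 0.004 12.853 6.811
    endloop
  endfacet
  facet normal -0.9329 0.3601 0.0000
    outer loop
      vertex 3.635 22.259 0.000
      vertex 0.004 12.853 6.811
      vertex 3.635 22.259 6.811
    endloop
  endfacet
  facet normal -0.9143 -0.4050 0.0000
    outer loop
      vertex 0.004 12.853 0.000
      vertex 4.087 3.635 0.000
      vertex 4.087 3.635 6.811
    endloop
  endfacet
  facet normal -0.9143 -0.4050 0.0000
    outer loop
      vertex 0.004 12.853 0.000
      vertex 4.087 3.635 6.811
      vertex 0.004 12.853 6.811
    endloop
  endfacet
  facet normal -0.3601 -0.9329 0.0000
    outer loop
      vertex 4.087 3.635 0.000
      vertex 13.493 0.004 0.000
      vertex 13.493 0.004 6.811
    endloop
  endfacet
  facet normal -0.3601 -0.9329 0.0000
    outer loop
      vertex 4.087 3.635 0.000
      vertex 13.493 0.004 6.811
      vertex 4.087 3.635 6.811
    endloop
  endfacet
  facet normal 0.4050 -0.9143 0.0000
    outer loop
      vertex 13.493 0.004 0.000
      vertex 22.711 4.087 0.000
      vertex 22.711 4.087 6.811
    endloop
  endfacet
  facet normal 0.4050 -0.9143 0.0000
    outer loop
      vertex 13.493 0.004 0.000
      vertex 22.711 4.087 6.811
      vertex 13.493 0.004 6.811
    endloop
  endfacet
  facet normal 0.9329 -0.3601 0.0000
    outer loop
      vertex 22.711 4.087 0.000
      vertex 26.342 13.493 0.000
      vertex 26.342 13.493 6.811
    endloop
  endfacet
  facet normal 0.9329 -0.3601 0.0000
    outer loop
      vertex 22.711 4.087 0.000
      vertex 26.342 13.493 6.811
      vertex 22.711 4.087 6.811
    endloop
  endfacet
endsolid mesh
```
; perimeter-only toolpath
G21 ; units = mm
G90 ; absolute positioning
G28 ; home
; layer 1
G0 Z1.362
G0 X26.342 Y13.493
G1 X22.259 Y22.711
G1 X12.853 Y26.342
G1 X3.635 Y22.259
G1 X0.004 Y12.853
G1 X4.087 Y3.635
G1 X13.493 Y0.004
G1 X22.711 Y4.087
G1 X26.342 Y13.493
; layer 2
G0 Z2.724
G0 X26.342 Y13.493
G1 X22.259 Y22.711
G1 X12.853 Y26.342
G1 X3.635 Y22.259
G1 X0.004 Y12.853
G1 X4.087 Y3.635
G1 X13.493 Y0.004
G1 X22.711 Y4.087
G1 X26.342 Y13.493
; layer 3
G0 Z4.087
G0 X26.342 Y13.493
G1 X22.259 Y22.711
G1 X12.853 Y26.342
G1 X3.635 Y22.259
G1 X0.004 Y12.853
G1 X4.087 Y3.635
G1 X13.493 Y0.004
G1 X22.711 Y4.087
G1 X26.342 Y13.493
; layer 4
G0 Z5.449
G0 X26.342 Y13.493
G1 X22.259 Y22.711
G1 X12.853 Y26.342
G1 X3.635 Y22.259
G1 X0.004 Y12.853
G1 X4.087 Y3.635
G1 X13.493 Y0.004
G1 X22.711 Y4.087
G1 X26.342 Y13.493
; layer 5
G0 Z6.811
G0 X26.342 Y13.493
G1 X22.259 Y22.711
G1 X12.853 Y26.342
G1 X3.635 Y22.259
G1 X0.004 Y12.853
G1 X4.087 Y3.635
G1 X13.493 Y0.004
G1 X22.711 Y4.087
G1 X26.342 Y13.493
M2 ; end

The solid is a regular 8-sided prism (a cylinder approximated with 8 flat sides), circumscribed radius ≈ 13.2 mm, height ≈ 6.81 mm. Slicing at Δz = 1.362 mm — 5 equal slices spanning the solid's height, so layer i sits at z = i·h/5 — gives 5 non-empty perimeters. Each is a 8-segment closed polygon; G0 lifts to the layer z and rapids to the start vertex, then G1 traces the edges.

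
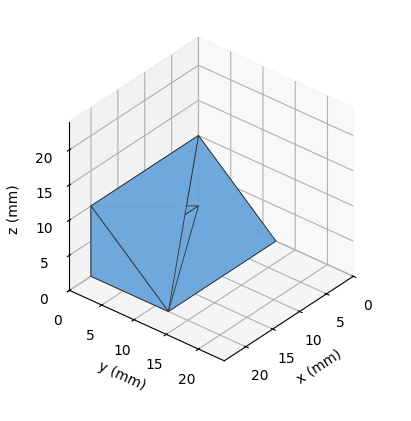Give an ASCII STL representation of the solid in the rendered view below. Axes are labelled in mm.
Reading the render: the shape is a wedge (ramp): 20 × 12 mm base, rising to 10 mm along the y=0 edge and sloping linearly to z=0 at y=12 (dimensions read to the nearest mm from the axis ticks). For the STL, each face is triangulated and given an outward normal.

solid part
  facet normal 0.0000 0.0000 -1.0000
    outer loop
      vertex 20.000 12.000 0.000
      vertex 20.000 0.000 0.000
      vertex 0.000 0.000 0.000
    endloop
  endfacet
  facet normal 0.0000 0.0000 -1.0000
    outer loop
      vertex 0.000 12.000 0.000
      vertex 20.000 12.000 0.000
      vertex 0.000 0.000 0.000
    endloop
  endfacet
  facet normal 0.0000 -1.0000 0.0000
    outer loop
      vertex 0.000 0.000 0.000
      vertex 20.000 0.000 0.000
      vertex 20.000 0.000 10.000
    endloop
  endfacet
  facet normal 0.0000 -1.0000 0.0000
    outer loop
      vertex 0.000 0.000 0.000
      vertex 20.000 0.000 10.000
      vertex 0.000 0.000 10.000
    endloop
  endfacet
  facet normal 0.0000 0.6402 0.7682
    outer loop
      vertex 0.000 0.000 10.000
      vertex 20.000 0.000 10.000
      vertex 20.000 12.000 0.000
    endloop
  endfacet
  facet normal 0.0000 0.6402 0.7682
    outer loop
      vertex 0.000 0.000 10.000
      vertex 20.000 12.000 0.000
      vertex 0.000 12.000 0.000
    endloop
  endfacet
  facet normal -1.0000 0.0000 0.0000
    outer loop
      vertex 0.000 0.000 10.000
      vertex 0.000 12.000 0.000
      vertex 0.000 0.000 0.000
    endloop
  endfacet
  facet normal 1.0000 0.0000 0.0000
    outer loop
      vertex 20.000 0.000 0.000
      vertex 20.000 12.000 0.000
      vertex 20.000 0.000 10.000
    endloop
  endfacet
endsolid part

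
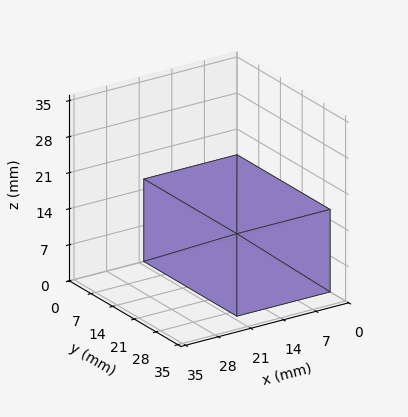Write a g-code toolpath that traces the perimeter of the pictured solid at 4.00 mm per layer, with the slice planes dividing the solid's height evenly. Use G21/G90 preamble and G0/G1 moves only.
Reading the render: the shape is a rectangular box, roughly 20 × 30 mm footprint and 16 mm tall (dimensions read to the nearest mm from the axis ticks). For the g-code, the solid's height is divided into equal slices at the stated Δz and each level perimeter traced with G1 moves after a G0 lift.

; perimeter-only toolpath
G21 ; units = mm
G90 ; absolute positioning
G28 ; home
; layer 1
G0 Z4.00
G0 X0.00 Y0.00
G1 X20.00 Y0.00
G1 X20.00 Y30.00
G1 X0.00 Y30.00
G1 X0.00 Y0.00
; layer 2
G0 Z8.00
G0 X0.00 Y0.00
G1 X20.00 Y0.00
G1 X20.00 Y30.00
G1 X0.00 Y30.00
G1 X0.00 Y0.00
; layer 3
G0 Z12.00
G0 X0.00 Y0.00
G1 X20.00 Y0.00
G1 X20.00 Y30.00
G1 X0.00 Y30.00
G1 X0.00 Y0.00
; layer 4
G0 Z16.00
G0 X0.00 Y0.00
G1 X20.00 Y0.00
G1 X20.00 Y30.00
G1 X0.00 Y30.00
G1 X0.00 Y0.00
M2 ; end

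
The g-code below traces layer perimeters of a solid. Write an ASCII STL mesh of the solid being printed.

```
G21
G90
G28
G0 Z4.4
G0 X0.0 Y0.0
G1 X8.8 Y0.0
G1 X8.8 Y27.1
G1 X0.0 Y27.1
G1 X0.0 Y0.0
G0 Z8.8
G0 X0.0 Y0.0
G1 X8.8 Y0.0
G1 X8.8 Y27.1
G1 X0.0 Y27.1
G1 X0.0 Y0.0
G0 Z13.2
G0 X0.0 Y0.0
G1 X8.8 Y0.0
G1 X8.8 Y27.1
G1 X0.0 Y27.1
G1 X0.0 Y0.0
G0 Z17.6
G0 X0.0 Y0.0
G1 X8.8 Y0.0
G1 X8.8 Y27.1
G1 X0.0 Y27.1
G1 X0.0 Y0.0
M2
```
solid part
  facet normal 0.0000 0.0000 -1.0000
    outer loop
      vertex 8.8 27.1 0.0
      vertex 8.8 0.0 0.0
      vertex 0.0 0.0 0.0
    endloop
  endfacet
  facet normal 0.0000 0.0000 -1.0000
    outer loop
      vertex 0.0 27.1 0.0
      vertex 8.8 27.1 0.0
      vertex 0.0 0.0 0.0
    endloop
  endfacet
  facet normal 0.0000 0.0000 1.0000
    outer loop
      vertex 0.0 0.0 17.6
      vertex 8.8 0.0 17.6
      vertex 8.8 27.1 17.6
    endloop
  endfacet
  facet normal 0.0000 0.0000 1.0000
    outer loop
      vertex 0.0 0.0 17.6
      vertex 8.8 27.1 17.6
      vertex 0.0 27.1 17.6
    endloop
  endfacet
  facet normal 0.0000 -1.0000 0.0000
    outer loop
      vertex 0.0 0.0 0.0
      vertex 8.8 0.0 0.0
      vertex 8.8 0.0 17.6
    endloop
  endfacet
  facet normal 0.0000 -1.0000 0.0000
    outer loop
      vertex 0.0 0.0 0.0
      vertex 8.8 0.0 17.6
      vertex 0.0 0.0 17.6
    endloop
  endfacet
  facet normal 0.0000 1.0000 0.0000
    outer loop
      vertex 8.8 27.1 17.6
      vertex 8.8 27.1 0.0
      vertex 0.0 27.1 0.0
    endloop
  endfacet
  facet normal 0.0000 1.0000 0.0000
    outer loop
      vertex 0.0 27.1 17.6
      vertex 8.8 27.1 17.6
      vertex 0.0 27.1 0.0
    endloop
  endfacet
  facet normal -1.0000 0.0000 0.0000
    outer loop
      vertex 0.0 27.1 17.6
      vertex 0.0 27.1 0.0
      vertex 0.0 0.0 0.0
    endloop
  endfacet
  facet normal -1.0000 0.0000 0.0000
    outer loop
      vertex 0.0 0.0 17.6
      vertex 0.0 27.1 17.6
      vertex 0.0 0.0 0.0
    endloop
  endfacet
  facet normal 1.0000 0.0000 0.0000
    outer loop
      vertex 8.8 0.0 0.0
      vertex 8.8 27.1 0.0
      vertex 8.8 27.1 17.6
    endloop
  endfacet
  facet normal 1.0000 0.0000 0.0000
    outer loop
      vertex 8.8 0.0 0.0
      vertex 8.8 27.1 17.6
      vertex 8.8 0.0 17.6
    endloop
  endfacet
endsolid part

The G0 Z moves step by Δz≈4.4 mm. Every layer's G1 loop is the same polygon, so the solid is a straight extrusion of it from z=0 to z≈17.6. Closing with flat bottom and top caps and triangulating gives 12 facets — a rectangular box, roughly 8.8 × 27.1 mm footprint and 17.6 mm tall.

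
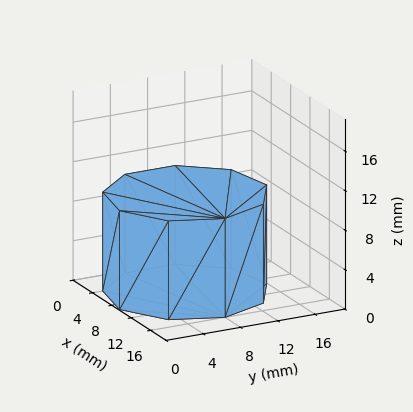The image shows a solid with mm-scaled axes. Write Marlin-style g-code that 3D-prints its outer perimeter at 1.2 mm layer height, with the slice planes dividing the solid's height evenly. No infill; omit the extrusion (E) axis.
Reading the render: the shape is a regular 9-sided prism (a cylinder approximated with 9 flat sides), circumscribed radius ≈ 8 mm, height ≈ 10 mm (dimensions read to the nearest mm from the axis ticks). For the g-code, the solid's height is divided into equal slices at the stated Δz and each level perimeter traced with G1 moves after a G0 lift.

; perimeter-only toolpath
G21 ; units = mm
G90 ; absolute positioning
G28 ; home
; layer 1
G0 Z1.2
G0 X16.0 Y8.0
G1 X14.1 Y13.1
G1 X9.4 Y15.9
G1 X4.0 Y14.9
G1 X0.5 Y10.7
G1 X0.5 Y5.3
G1 X4.0 Y1.1
G1 X9.4 Y0.1
G1 X14.1 Y2.9
G1 X16.0 Y8.0
; layer 2
G0 Z2.5
G0 X16.0 Y8.0
G1 X14.1 Y13.1
G1 X9.4 Y15.9
G1 X4.0 Y14.9
G1 X0.5 Y10.7
G1 X0.5 Y5.3
G1 X4.0 Y1.1
G1 X9.4 Y0.1
G1 X14.1 Y2.9
G1 X16.0 Y8.0
; layer 3
G0 Z3.8
G0 X16.0 Y8.0
G1 X14.1 Y13.1
G1 X9.4 Y15.9
G1 X4.0 Y14.9
G1 X0.5 Y10.7
G1 X0.5 Y5.3
G1 X4.0 Y1.1
G1 X9.4 Y0.1
G1 X14.1 Y2.9
G1 X16.0 Y8.0
; layer 4
G0 Z5.0
G0 X16.0 Y8.0
G1 X14.1 Y13.1
G1 X9.4 Y15.9
G1 X4.0 Y14.9
G1 X0.5 Y10.7
G1 X0.5 Y5.3
G1 X4.0 Y1.1
G1 X9.4 Y0.1
G1 X14.1 Y2.9
G1 X16.0 Y8.0
; layer 5
G0 Z6.2
G0 X16.0 Y8.0
G1 X14.1 Y13.1
G1 X9.4 Y15.9
G1 X4.0 Y14.9
G1 X0.5 Y10.7
G1 X0.5 Y5.3
G1 X4.0 Y1.1
G1 X9.4 Y0.1
G1 X14.1 Y2.9
G1 X16.0 Y8.0
; layer 6
G0 Z7.5
G0 X16.0 Y8.0
G1 X14.1 Y13.1
G1 X9.4 Y15.9
G1 X4.0 Y14.9
G1 X0.5 Y10.7
G1 X0.5 Y5.3
G1 X4.0 Y1.1
G1 X9.4 Y0.1
G1 X14.1 Y2.9
G1 X16.0 Y8.0
; layer 7
G0 Z8.8
G0 X16.0 Y8.0
G1 X14.1 Y13.1
G1 X9.4 Y15.9
G1 X4.0 Y14.9
G1 X0.5 Y10.7
G1 X0.5 Y5.3
G1 X4.0 Y1.1
G1 X9.4 Y0.1
G1 X14.1 Y2.9
G1 X16.0 Y8.0
; layer 8
G0 Z10.0
G0 X16.0 Y8.0
G1 X14.1 Y13.1
G1 X9.4 Y15.9
G1 X4.0 Y14.9
G1 X0.5 Y10.7
G1 X0.5 Y5.3
G1 X4.0 Y1.1
G1 X9.4 Y0.1
G1 X14.1 Y2.9
G1 X16.0 Y8.0
M2 ; end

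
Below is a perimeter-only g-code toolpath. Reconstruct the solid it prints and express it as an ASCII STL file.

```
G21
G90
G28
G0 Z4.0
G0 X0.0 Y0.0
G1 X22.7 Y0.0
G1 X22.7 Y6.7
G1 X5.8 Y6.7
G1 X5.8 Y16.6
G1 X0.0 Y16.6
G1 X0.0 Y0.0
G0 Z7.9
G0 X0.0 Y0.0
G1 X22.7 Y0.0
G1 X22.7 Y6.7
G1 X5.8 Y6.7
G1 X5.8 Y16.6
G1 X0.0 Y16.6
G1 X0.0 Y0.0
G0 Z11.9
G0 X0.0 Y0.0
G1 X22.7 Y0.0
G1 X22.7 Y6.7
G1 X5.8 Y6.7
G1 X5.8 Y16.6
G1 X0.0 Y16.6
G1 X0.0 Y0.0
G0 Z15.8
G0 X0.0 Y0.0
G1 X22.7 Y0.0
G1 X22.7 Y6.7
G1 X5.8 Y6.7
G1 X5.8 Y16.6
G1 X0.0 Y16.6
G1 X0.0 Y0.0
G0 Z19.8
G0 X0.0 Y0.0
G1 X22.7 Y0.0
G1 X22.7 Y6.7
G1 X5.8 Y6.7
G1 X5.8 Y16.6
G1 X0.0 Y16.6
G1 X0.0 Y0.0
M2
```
solid part
  facet normal 0.0000 0.0000 -1.0000
    outer loop
      vertex 22.7 6.7 0.0
      vertex 22.7 0.0 0.0
      vertex 0.0 0.0 0.0
    endloop
  endfacet
  facet normal 0.0000 0.0000 -1.0000
    outer loop
      vertex 5.8 6.7 0.0
      vertex 22.7 6.7 0.0
      vertex 0.0 0.0 0.0
    endloop
  endfacet
  facet normal 0.0000 0.0000 -1.0000
    outer loop
      vertex 5.8 16.6 0.0
      vertex 5.8 6.7 0.0
      vertex 0.0 0.0 0.0
    endloop
  endfacet
  facet normal 0.0000 0.0000 -1.0000
    outer loop
      vertex 0.0 16.6 0.0
      vertex 5.8 16.6 0.0
      vertex 0.0 0.0 0.0
    endloop
  endfacet
  facet normal 0.0000 0.0000 1.0000
    outer loop
      vertex 0.0 0.0 19.8
      vertex 22.7 0.0 19.8
      vertex 22.7 6.7 19.8
    endloop
  endfacet
  facet normal 0.0000 0.0000 1.0000
    outer loop
      vertex 0.0 0.0 19.8
      vertex 22.7 6.7 19.8
      vertex 5.8 6.7 19.8
    endloop
  endfacet
  facet normal 0.0000 0.0000 1.0000
    outer loop
      vertex 0.0 0.0 19.8
      vertex 5.8 6.7 19.8
      vertex 5.8 16.6 19.8
    endloop
  endfacet
  facet normal 0.0000 0.0000 1.0000
    outer loop
      vertex 0.0 0.0 19.8
      vertex 5.8 16.6 19.8
      vertex 0.0 16.6 19.8
    endloop
  endfacet
  facet normal 0.0000 -1.0000 0.0000
    outer loop
      vertex 0.0 0.0 0.0
      vertex 22.7 0.0 0.0
      vertex 22.7 0.0 19.8
    endloop
  endfacet
  facet normal 0.0000 -1.0000 0.0000
    outer loop
      vertex 0.0 0.0 0.0
      vertex 22.7 0.0 19.8
      vertex 0.0 0.0 19.8
    endloop
  endfacet
  facet normal 1.0000 0.0000 0.0000
    outer loop
      vertex 22.7 0.0 0.0
      vertex 22.7 6.7 0.0
      vertex 22.7 6.7 19.8
    endloop
  endfacet
  facet normal 1.0000 0.0000 0.0000
    outer loop
      vertex 22.7 0.0 0.0
      vertex 22.7 6.7 19.8
      vertex 22.7 0.0 19.8
    endloop
  endfacet
  facet normal 0.0000 1.0000 0.0000
    outer loop
      vertex 22.7 6.7 0.0
      vertex 5.8 6.7 0.0
      vertex 5.8 6.7 19.8
    endloop
  endfacet
  facet normal 0.0000 1.0000 0.0000
    outer loop
      vertex 22.7 6.7 0.0
      vertex 5.8 6.7 19.8
      vertex 22.7 6.7 19.8
    endloop
  endfacet
  facet normal 1.0000 0.0000 0.0000
    outer loop
      vertex 5.8 6.7 0.0
      vertex 5.8 16.6 0.0
      vertex 5.8 16.6 19.8
    endloop
  endfacet
  facet normal 1.0000 0.0000 0.0000
    outer loop
      vertex 5.8 6.7 0.0
      vertex 5.8 16.6 19.8
      vertex 5.8 6.7 19.8
    endloop
  endfacet
  facet normal 0.0000 1.0000 0.0000
    outer loop
      vertex 5.8 16.6 0.0
      vertex 0.0 16.6 0.0
      vertex 0.0 16.6 19.8
    endloop
  endfacet
  facet normal 0.0000 1.0000 0.0000
    outer loop
      vertex 5.8 16.6 0.0
      vertex 0.0 16.6 19.8
      vertex 5.8 16.6 19.8
    endloop
  endfacet
  facet normal -1.0000 0.0000 0.0000
    outer loop
      vertex 0.0 16.6 0.0
      vertex 0.0 0.0 0.0
      vertex 0.0 0.0 19.8
    endloop
  endfacet
  facet normal -1.0000 0.0000 0.0000
    outer loop
      vertex 0.0 16.6 0.0
      vertex 0.0 0.0 19.8
      vertex 0.0 16.6 19.8
    endloop
  endfacet
endsolid part

The G0 Z moves step by Δz≈4.0 mm. Every layer's G1 loop is the same polygon, so the solid is a straight extrusion of it from z=0 to z≈19.8. Closing with flat bottom and top caps and triangulating gives 20 facets — an L-shaped prism: outer 22.7 × 16.6 mm, arm thicknesses ≈ 6.7 mm (horizontal) and 5.8 mm (vertical), extruded 19.8 mm in z.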